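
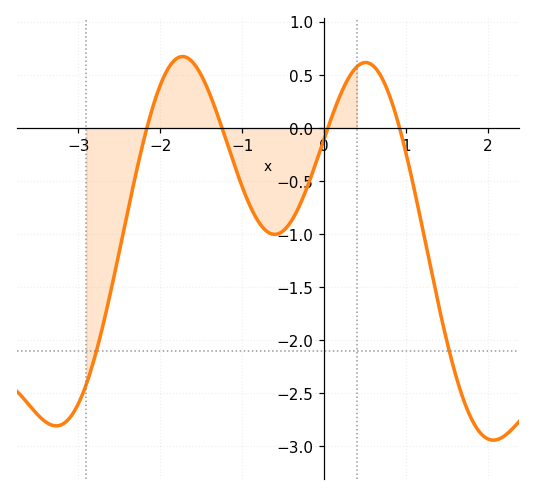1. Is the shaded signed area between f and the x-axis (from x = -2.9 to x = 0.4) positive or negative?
negative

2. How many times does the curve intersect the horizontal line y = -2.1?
2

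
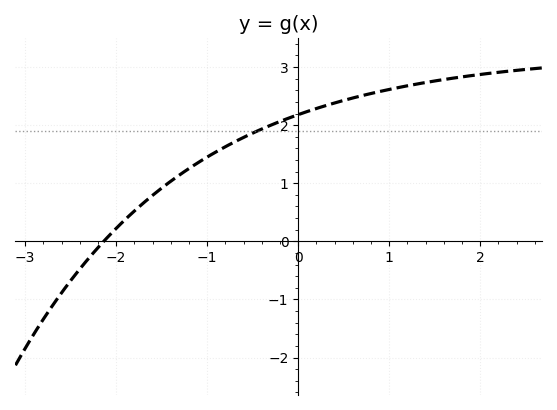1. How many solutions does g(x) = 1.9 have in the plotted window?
1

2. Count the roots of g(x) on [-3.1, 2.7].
1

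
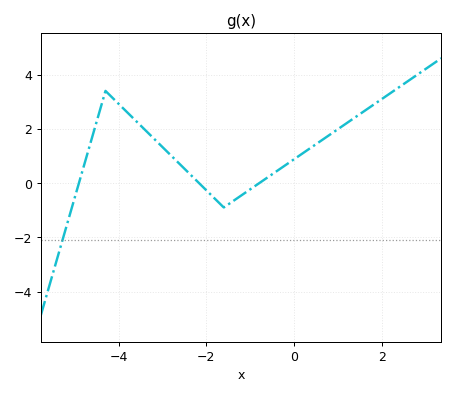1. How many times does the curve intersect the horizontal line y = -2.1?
1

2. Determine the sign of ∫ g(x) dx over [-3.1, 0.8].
positive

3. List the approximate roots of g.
-4.91, -2.17, -0.788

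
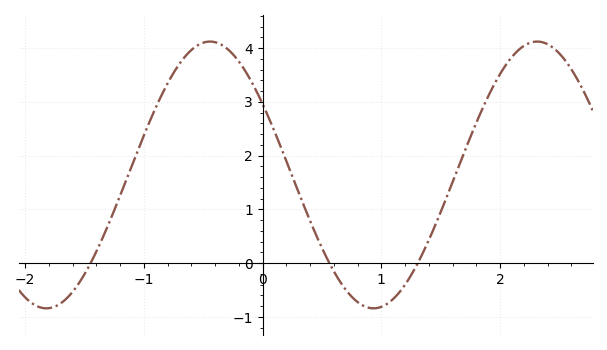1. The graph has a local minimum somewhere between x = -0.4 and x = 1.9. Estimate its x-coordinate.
0.934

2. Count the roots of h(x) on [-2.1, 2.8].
3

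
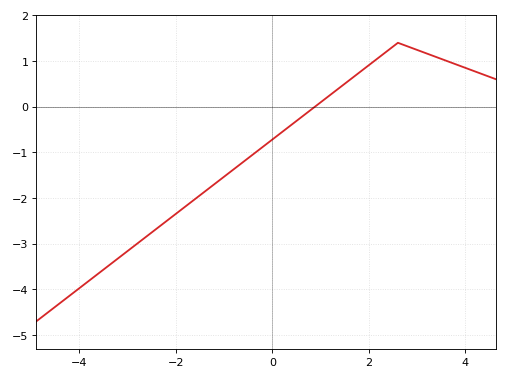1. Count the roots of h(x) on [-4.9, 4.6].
1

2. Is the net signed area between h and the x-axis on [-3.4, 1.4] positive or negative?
negative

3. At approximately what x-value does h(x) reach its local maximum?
2.6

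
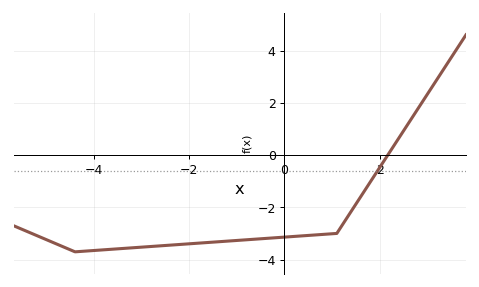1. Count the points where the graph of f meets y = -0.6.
1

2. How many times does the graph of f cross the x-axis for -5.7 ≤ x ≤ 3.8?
1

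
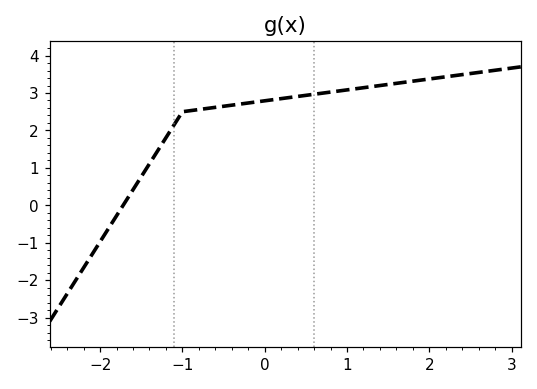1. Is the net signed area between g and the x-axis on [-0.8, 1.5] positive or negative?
positive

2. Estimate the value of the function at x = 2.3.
3.46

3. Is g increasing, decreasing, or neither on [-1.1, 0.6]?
increasing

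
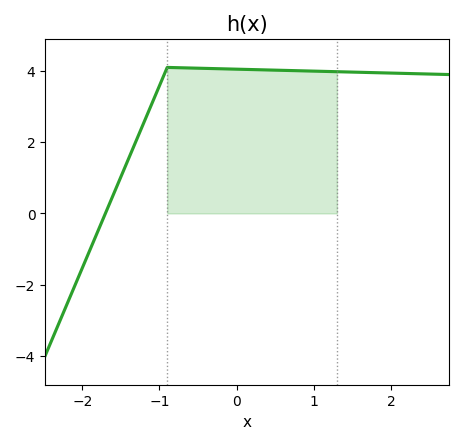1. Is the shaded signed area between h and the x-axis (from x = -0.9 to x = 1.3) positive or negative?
positive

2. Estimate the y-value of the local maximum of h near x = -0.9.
4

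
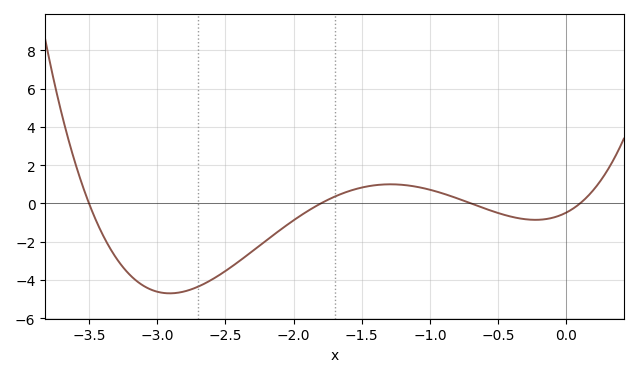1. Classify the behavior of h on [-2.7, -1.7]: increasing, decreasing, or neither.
increasing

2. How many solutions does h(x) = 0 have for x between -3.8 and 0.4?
4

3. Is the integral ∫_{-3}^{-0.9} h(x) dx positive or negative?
negative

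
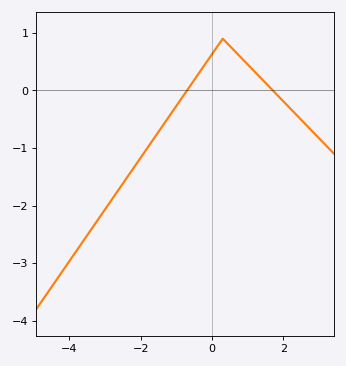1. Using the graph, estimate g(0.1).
0.7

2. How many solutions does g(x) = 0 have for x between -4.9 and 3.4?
2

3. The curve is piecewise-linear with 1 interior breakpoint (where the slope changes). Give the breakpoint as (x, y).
(0.3, 0.9)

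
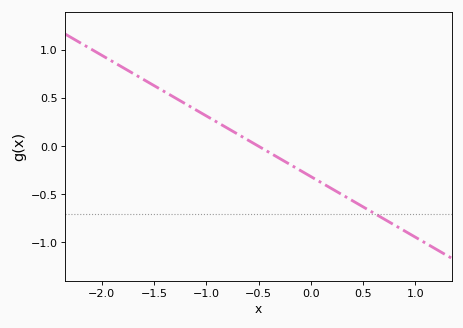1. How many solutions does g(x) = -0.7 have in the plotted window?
1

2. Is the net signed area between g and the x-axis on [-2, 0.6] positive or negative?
positive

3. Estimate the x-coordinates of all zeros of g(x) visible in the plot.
-0.5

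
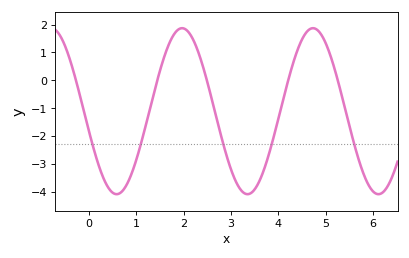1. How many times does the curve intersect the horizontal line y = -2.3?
5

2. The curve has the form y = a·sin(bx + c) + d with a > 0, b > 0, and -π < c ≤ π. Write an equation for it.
y = 2.98sin(2.27x - 2.89) - 1.11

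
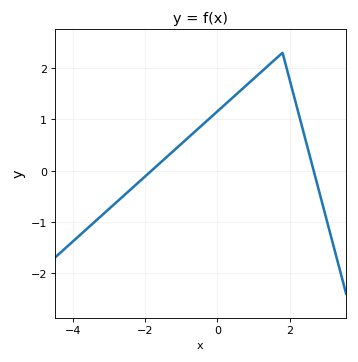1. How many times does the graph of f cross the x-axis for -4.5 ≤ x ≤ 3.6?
2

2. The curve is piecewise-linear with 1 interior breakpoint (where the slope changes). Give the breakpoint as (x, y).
(1.8, 2.3)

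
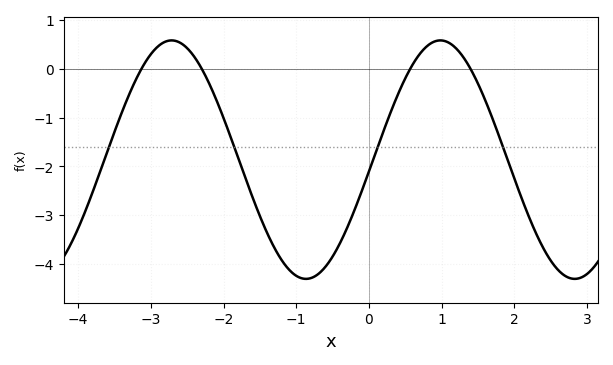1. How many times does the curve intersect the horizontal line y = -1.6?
4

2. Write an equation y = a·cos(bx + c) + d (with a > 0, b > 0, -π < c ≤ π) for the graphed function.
y = 2.44cos(1.7x - 1.67) - 1.86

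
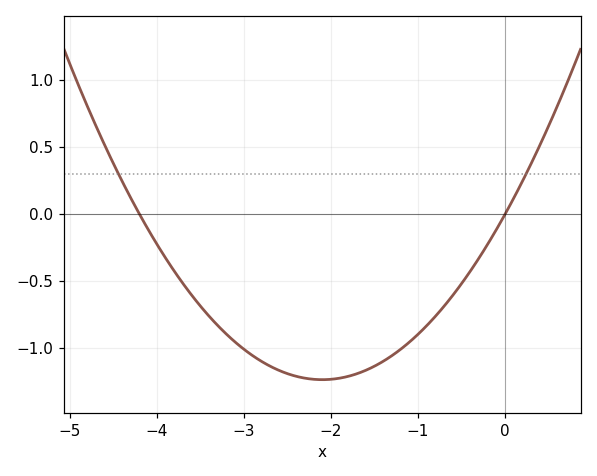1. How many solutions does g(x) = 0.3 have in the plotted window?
2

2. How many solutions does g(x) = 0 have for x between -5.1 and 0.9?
2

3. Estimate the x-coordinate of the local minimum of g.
-2.1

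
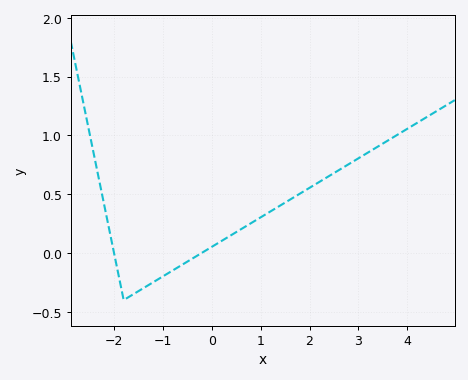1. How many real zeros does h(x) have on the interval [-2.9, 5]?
2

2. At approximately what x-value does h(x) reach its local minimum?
-1.8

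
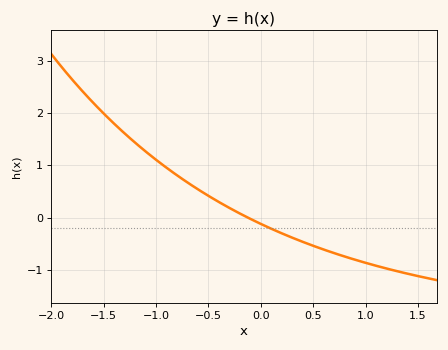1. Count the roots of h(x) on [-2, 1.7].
1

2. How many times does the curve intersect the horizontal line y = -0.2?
1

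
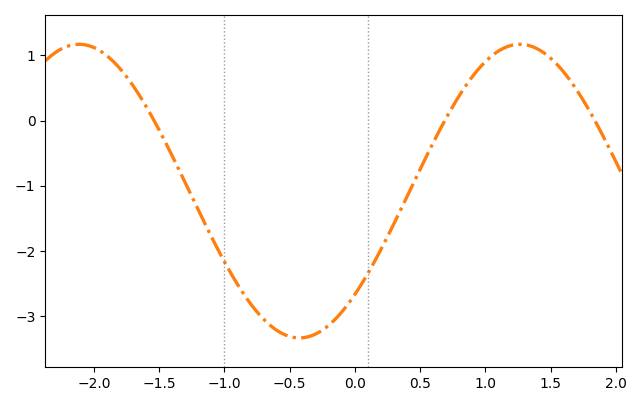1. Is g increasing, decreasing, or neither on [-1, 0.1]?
neither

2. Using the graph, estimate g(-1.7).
0.536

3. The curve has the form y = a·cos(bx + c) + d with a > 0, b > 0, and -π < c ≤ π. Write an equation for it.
y = 2.25cos(1.86x - 2.35) - 1.08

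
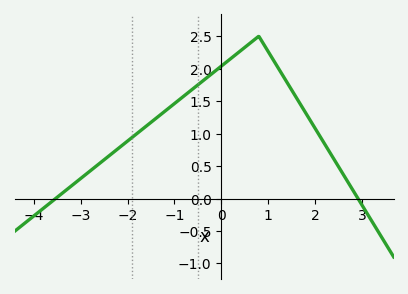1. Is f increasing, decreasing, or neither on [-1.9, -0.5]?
increasing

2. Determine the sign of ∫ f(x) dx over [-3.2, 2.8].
positive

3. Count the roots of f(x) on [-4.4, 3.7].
2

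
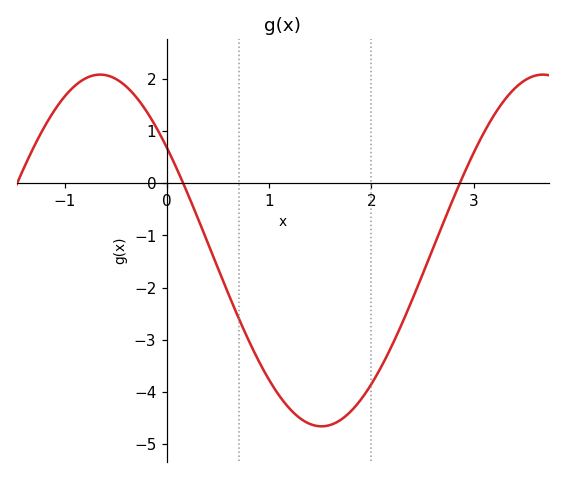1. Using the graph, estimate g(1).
-3.77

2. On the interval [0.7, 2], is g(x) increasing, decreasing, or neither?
neither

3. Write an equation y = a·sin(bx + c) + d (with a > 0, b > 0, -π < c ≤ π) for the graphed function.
y = 3.37sin(1.45x + 2.52) - 1.29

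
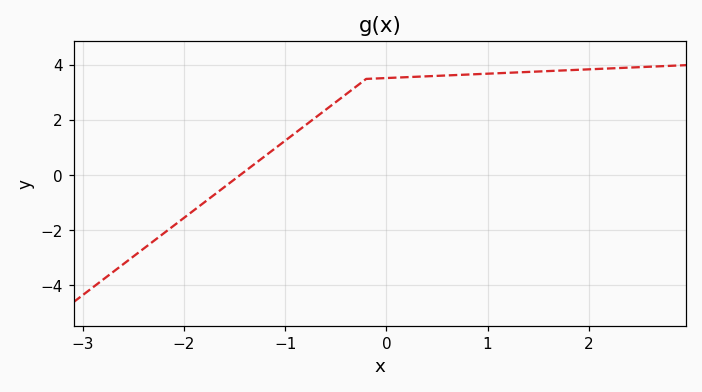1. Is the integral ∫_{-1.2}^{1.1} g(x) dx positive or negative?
positive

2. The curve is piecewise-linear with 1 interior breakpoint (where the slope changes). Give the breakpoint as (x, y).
(-0.2, 3.5)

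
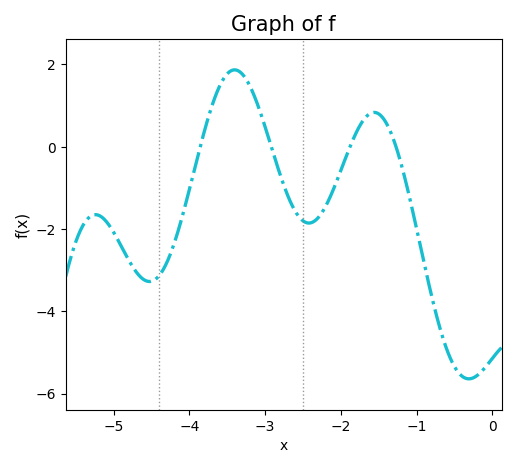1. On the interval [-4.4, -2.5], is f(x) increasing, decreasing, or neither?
neither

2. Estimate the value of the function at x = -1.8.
0.335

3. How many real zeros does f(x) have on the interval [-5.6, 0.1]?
4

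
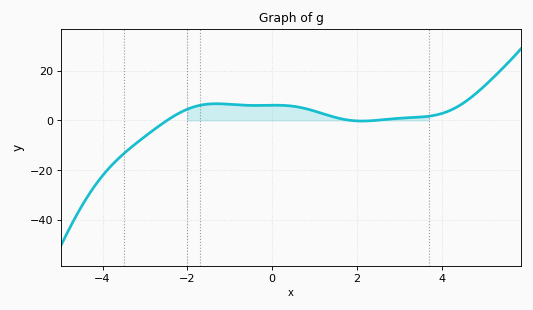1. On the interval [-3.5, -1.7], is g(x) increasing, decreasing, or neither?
increasing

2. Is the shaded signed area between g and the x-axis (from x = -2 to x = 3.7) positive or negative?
positive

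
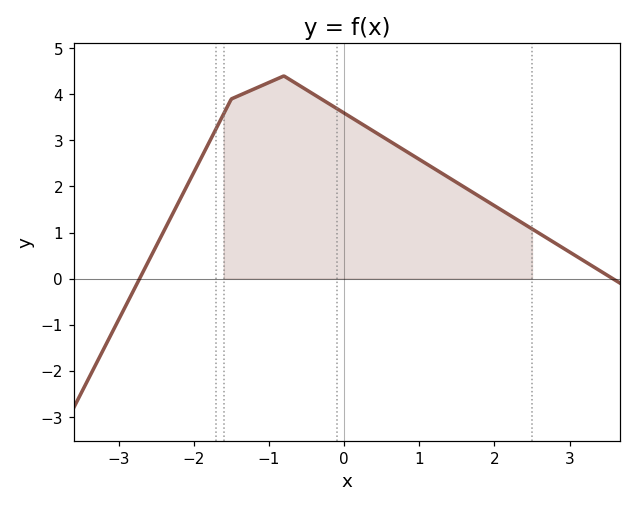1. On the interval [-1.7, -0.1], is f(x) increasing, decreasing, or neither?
neither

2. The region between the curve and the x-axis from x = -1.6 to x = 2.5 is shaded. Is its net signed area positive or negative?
positive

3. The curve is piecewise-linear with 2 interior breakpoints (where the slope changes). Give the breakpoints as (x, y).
(-1.5, 3.9); (-0.8, 4.4)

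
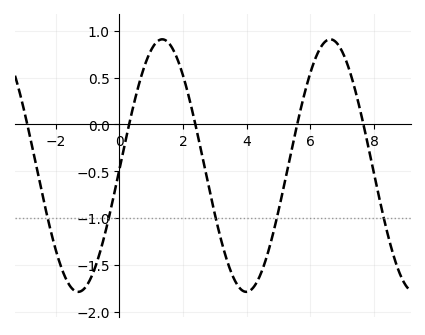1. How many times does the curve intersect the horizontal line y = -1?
5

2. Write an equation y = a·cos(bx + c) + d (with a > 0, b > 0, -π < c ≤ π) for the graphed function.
y = 1.35cos(1.2x - 1.6) - 0.44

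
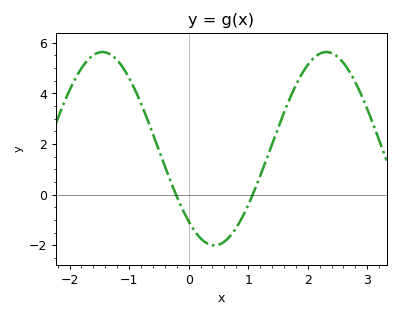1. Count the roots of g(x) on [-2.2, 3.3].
2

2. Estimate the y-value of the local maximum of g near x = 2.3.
5.6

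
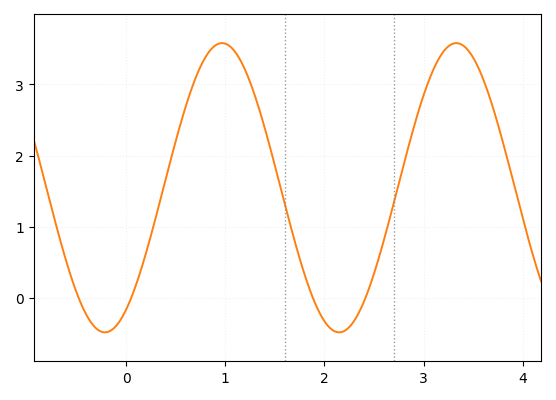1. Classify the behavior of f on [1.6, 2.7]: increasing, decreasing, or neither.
neither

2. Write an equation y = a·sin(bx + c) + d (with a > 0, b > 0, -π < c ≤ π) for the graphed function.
y = 2.03sin(2.7x - 1) + 1.55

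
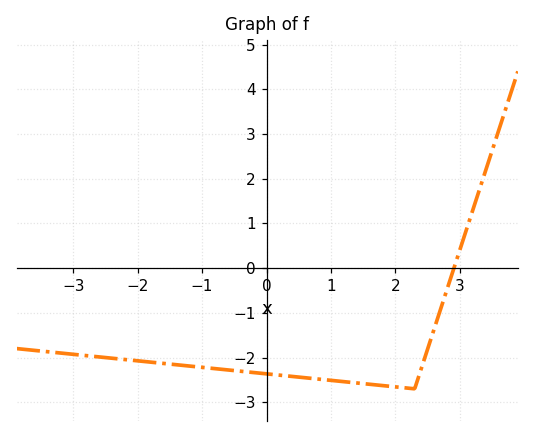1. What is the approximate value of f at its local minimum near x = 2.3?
-2.7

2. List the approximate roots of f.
2.91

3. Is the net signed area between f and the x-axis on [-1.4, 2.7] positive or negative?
negative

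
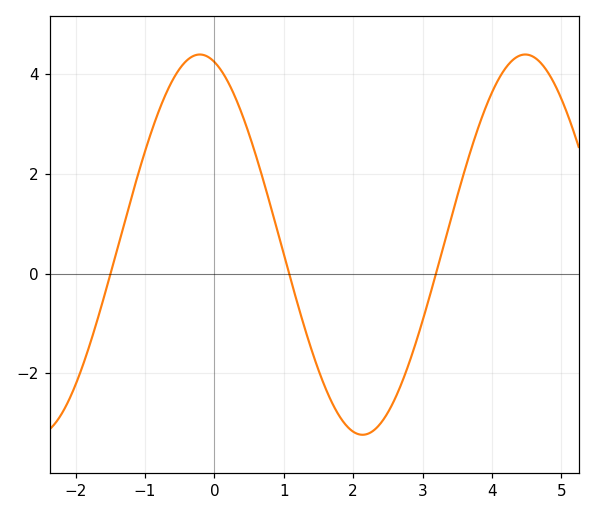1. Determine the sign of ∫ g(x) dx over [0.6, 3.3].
negative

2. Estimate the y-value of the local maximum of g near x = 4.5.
4.4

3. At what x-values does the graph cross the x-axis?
-1.4, 1, 3.2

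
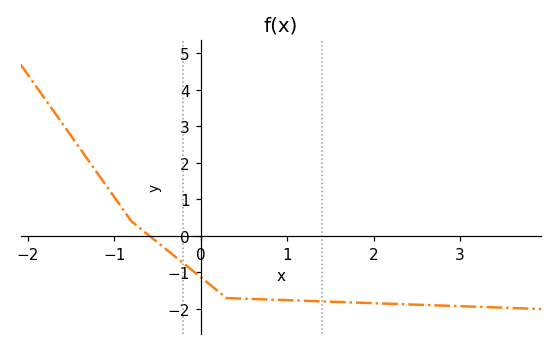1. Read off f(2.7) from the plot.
-1.9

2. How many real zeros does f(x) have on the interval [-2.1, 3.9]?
1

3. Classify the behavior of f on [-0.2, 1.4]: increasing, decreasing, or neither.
decreasing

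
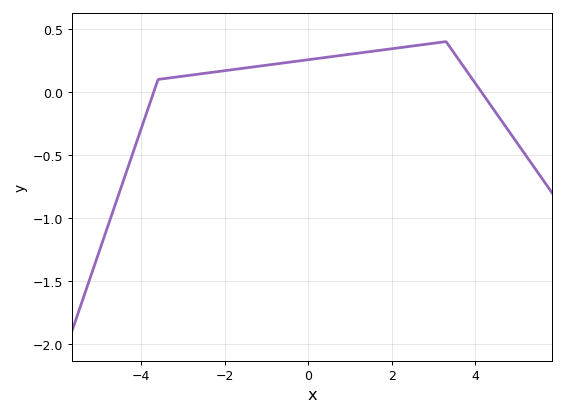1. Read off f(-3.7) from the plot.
0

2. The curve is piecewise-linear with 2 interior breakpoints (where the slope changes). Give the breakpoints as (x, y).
(-3.6, 0.1); (3.3, 0.4)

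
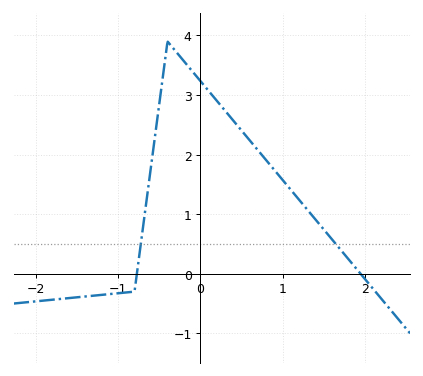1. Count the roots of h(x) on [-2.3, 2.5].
2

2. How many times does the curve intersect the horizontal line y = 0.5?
2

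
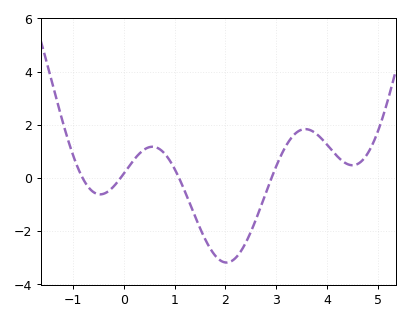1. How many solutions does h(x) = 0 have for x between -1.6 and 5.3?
4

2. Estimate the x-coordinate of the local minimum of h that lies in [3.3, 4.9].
4.5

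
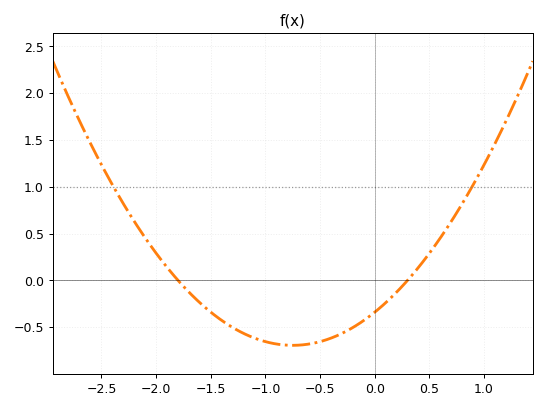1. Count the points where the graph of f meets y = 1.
2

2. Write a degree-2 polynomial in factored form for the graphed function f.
y = 0.63(x + 1.8)(x - 0.3)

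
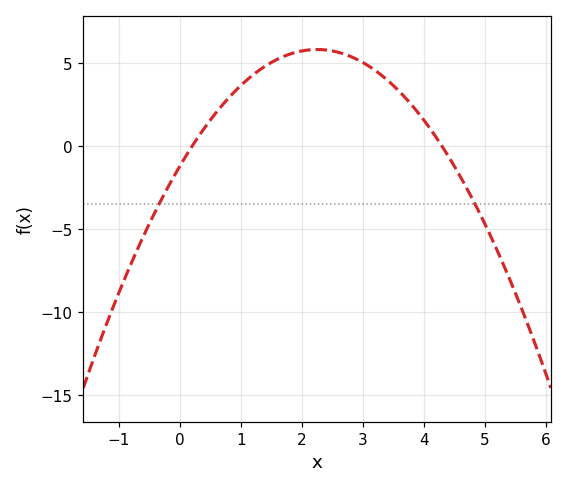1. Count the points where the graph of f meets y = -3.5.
2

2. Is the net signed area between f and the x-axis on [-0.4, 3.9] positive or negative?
positive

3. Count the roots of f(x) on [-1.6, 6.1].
2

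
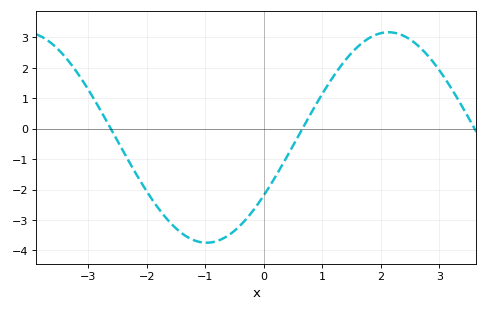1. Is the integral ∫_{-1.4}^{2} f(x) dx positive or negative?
negative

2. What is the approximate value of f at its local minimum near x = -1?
-3.75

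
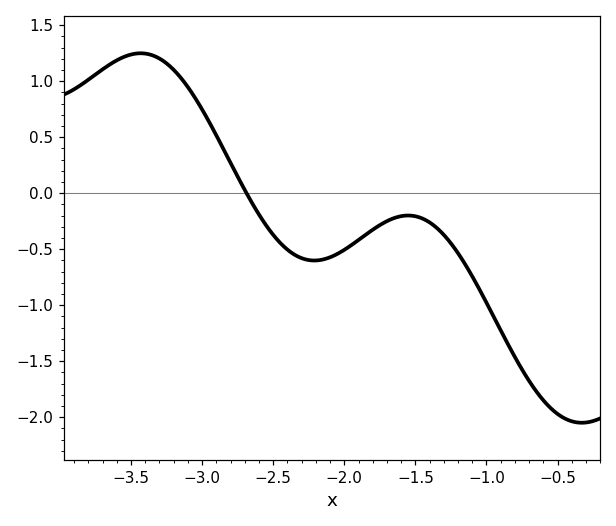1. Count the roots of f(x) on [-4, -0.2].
1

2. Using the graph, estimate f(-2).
-0.5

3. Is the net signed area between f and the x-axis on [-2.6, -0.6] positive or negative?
negative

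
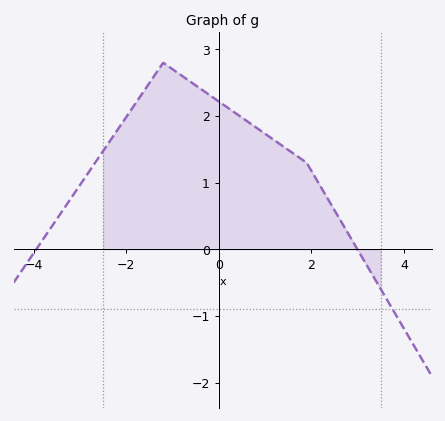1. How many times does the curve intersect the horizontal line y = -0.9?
1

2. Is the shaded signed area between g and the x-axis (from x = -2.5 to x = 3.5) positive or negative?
positive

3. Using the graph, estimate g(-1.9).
2.1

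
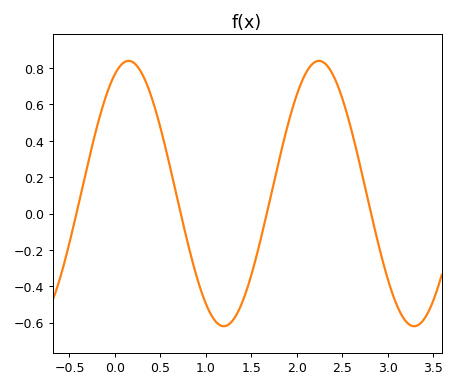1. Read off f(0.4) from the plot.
0.645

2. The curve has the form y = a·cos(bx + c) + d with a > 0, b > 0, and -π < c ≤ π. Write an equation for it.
y = 0.73cos(3x - 0.452) + 0.11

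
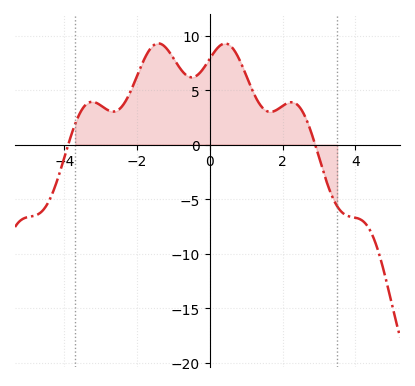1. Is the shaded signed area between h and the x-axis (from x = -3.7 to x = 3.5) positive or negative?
positive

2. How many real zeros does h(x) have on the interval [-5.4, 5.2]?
2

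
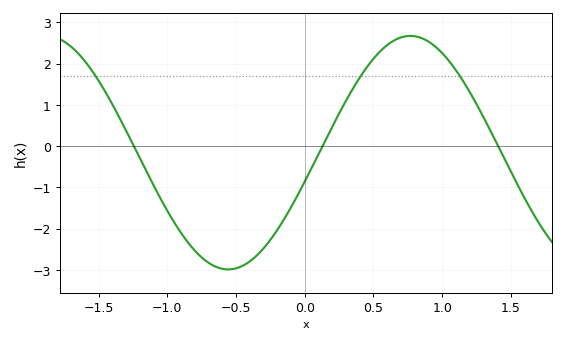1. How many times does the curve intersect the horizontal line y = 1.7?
3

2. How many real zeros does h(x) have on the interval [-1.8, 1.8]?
3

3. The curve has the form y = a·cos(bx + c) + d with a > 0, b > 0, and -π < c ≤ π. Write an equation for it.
y = 2.83cos(2.4x - 1.8) - 0.16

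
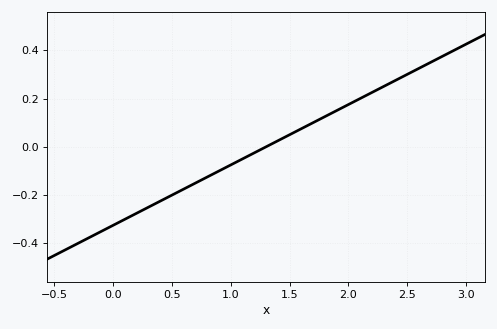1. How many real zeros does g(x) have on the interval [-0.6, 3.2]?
1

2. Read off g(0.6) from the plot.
-0.18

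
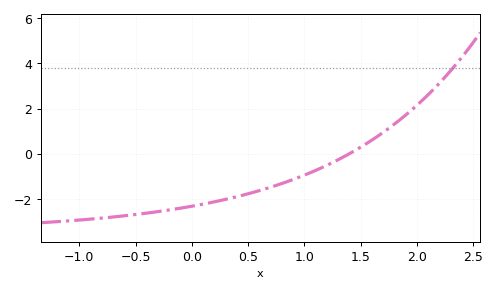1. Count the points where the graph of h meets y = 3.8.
1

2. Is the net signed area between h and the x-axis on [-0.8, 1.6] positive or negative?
negative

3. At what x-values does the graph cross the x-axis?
1.4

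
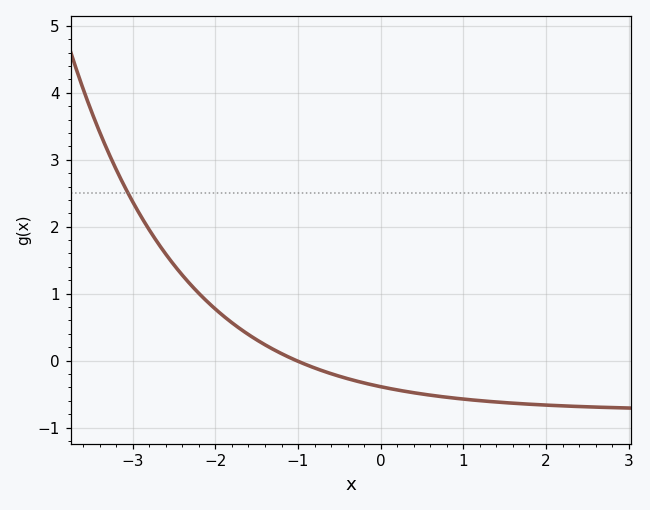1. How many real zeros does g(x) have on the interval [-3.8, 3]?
1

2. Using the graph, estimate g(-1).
-0.01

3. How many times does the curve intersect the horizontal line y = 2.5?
1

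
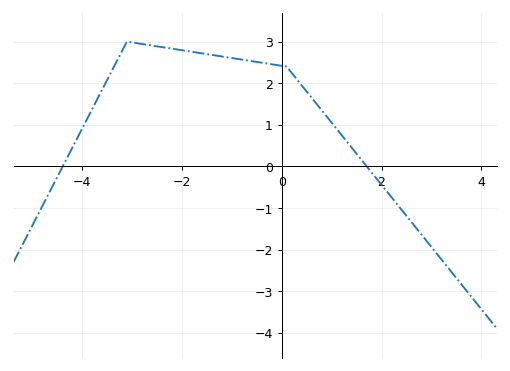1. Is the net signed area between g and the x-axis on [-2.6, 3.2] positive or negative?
positive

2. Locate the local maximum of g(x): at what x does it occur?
-3.1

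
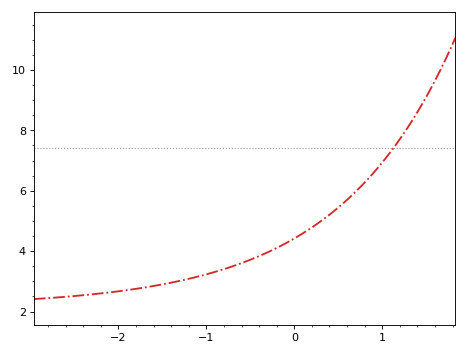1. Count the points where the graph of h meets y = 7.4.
1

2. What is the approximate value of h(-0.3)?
3.97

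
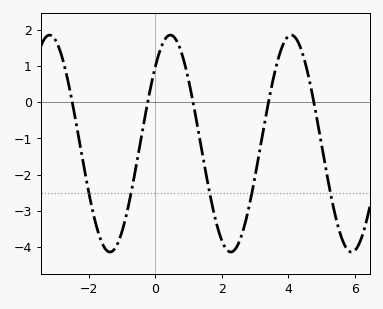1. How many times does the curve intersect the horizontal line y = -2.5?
5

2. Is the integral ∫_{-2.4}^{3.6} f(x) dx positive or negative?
negative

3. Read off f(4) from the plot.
1.82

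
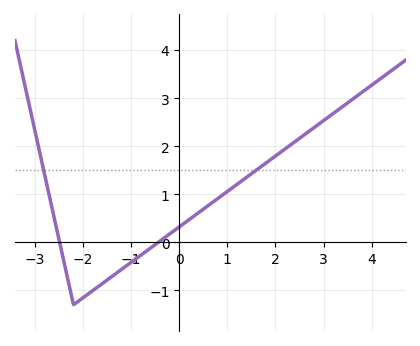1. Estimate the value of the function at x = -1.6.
-0.9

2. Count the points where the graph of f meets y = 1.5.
2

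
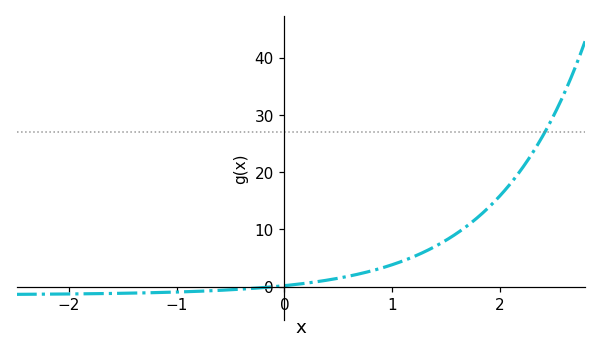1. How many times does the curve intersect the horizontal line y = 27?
1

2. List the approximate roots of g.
-0.1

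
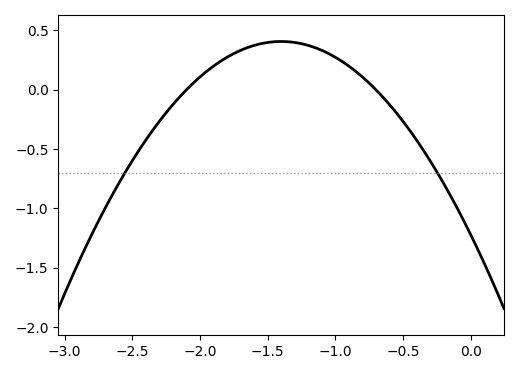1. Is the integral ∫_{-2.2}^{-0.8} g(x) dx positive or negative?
positive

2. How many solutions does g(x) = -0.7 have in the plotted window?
2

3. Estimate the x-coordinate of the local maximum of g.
-1.4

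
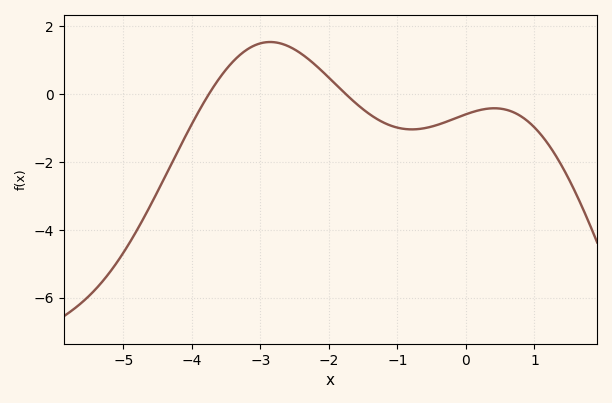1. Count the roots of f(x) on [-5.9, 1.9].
2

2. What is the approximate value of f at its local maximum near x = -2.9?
1.6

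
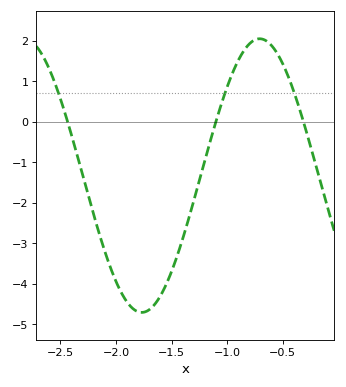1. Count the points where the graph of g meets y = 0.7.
3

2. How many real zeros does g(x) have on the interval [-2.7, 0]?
3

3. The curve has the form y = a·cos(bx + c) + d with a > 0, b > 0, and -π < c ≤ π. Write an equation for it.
y = 3.38cos(2.96x + 2.09) - 1.33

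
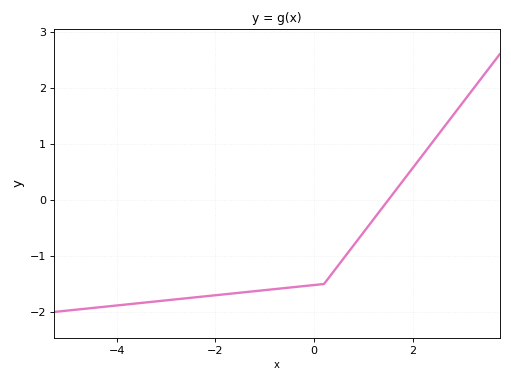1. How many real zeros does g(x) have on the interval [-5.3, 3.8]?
1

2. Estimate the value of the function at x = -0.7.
-1.6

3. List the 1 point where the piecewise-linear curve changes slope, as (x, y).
(0.2, -1.5)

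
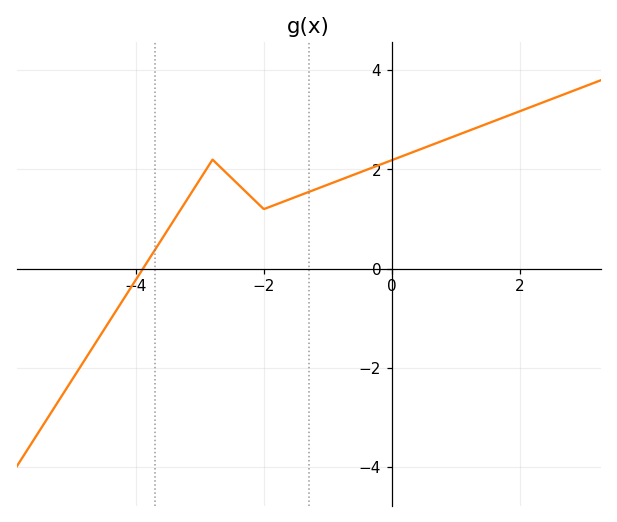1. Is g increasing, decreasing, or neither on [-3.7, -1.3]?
neither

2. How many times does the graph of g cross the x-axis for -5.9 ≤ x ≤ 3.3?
1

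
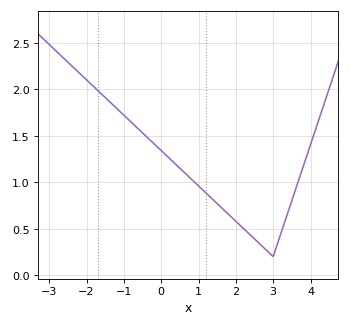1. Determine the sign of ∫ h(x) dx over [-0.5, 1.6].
positive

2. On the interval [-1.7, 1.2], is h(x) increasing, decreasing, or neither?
decreasing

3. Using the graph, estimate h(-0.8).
1.65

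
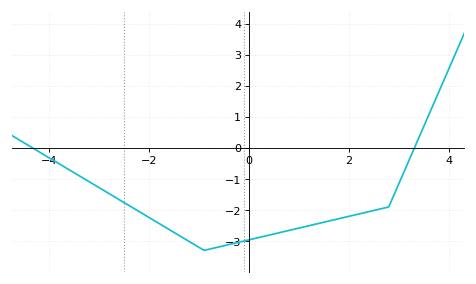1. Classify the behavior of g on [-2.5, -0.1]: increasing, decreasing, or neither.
neither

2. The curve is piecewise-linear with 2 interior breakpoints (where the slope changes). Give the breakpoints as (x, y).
(-0.9, -3.3); (2.8, -1.9)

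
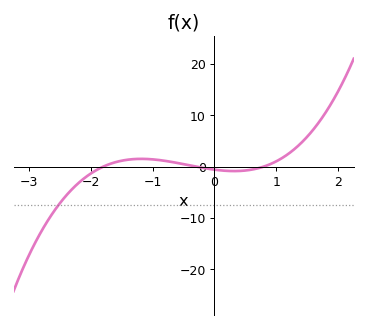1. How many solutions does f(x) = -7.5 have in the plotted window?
1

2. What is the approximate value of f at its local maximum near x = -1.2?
1.5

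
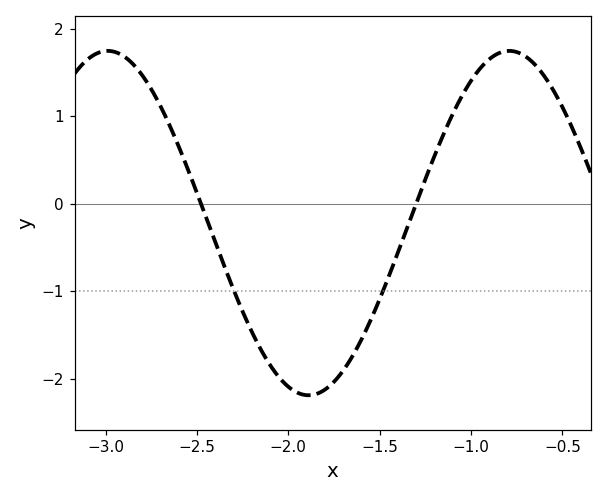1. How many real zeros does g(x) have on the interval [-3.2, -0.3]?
2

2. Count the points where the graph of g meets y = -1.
2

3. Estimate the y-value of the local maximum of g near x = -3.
1.75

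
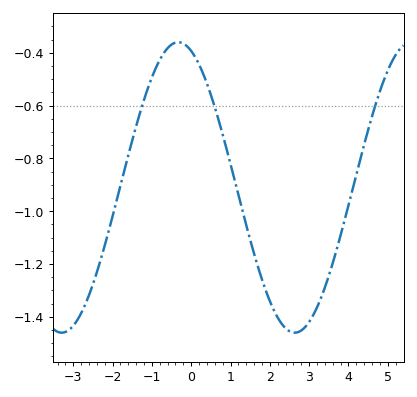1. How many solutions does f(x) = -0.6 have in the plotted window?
3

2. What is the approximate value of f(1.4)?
-1.05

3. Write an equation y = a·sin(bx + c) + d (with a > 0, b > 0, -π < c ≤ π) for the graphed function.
y = 0.55sin(1.06x + 1.92) - 0.91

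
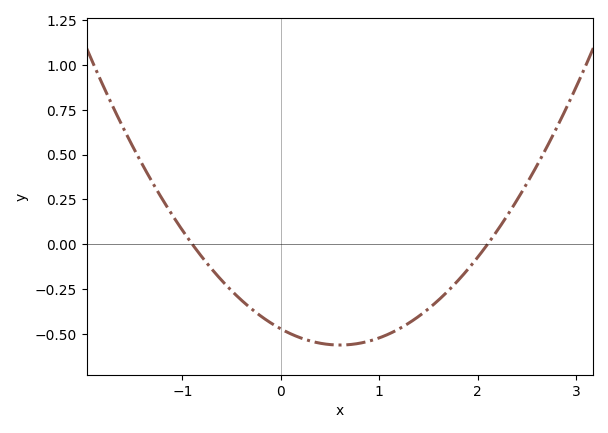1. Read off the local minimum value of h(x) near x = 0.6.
-0.56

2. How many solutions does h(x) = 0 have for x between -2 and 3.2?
2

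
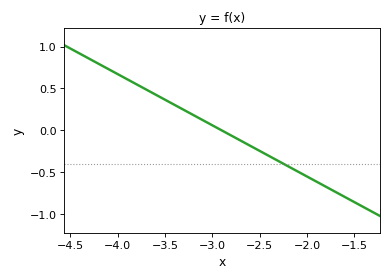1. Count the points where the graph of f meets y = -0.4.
1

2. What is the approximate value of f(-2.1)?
-0.5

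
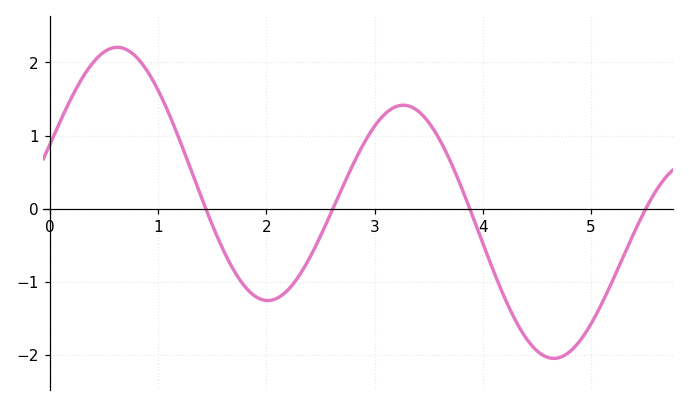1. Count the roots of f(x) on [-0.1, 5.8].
4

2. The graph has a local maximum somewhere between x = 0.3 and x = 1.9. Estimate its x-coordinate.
0.6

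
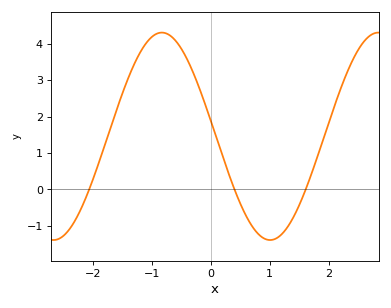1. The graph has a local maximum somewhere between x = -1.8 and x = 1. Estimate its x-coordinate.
-0.83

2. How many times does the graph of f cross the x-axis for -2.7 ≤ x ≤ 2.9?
3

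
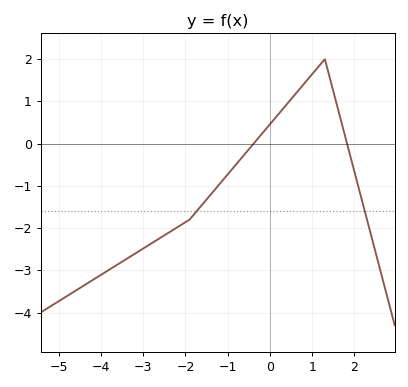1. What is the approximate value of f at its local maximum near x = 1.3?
2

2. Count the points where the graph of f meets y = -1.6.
2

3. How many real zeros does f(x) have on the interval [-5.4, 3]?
2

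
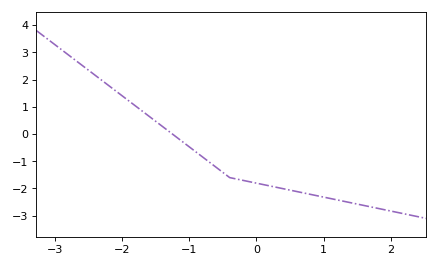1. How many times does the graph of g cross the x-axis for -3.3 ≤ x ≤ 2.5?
1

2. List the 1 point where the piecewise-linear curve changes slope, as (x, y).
(-0.4, -1.6)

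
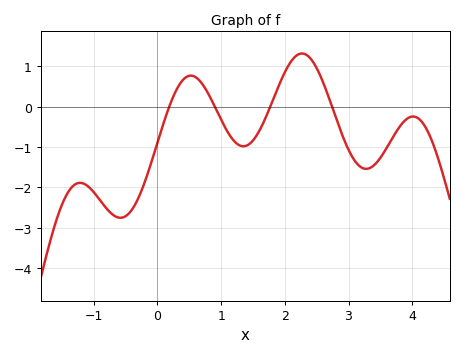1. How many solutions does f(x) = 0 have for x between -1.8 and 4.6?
4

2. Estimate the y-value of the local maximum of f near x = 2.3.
1.32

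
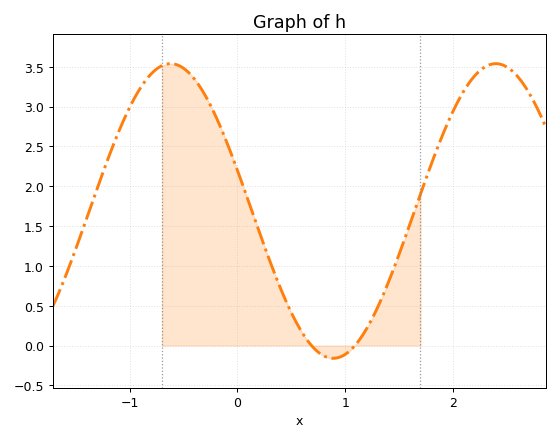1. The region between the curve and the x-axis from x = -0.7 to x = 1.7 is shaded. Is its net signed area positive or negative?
positive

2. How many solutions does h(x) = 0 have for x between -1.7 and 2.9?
2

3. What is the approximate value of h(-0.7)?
3.5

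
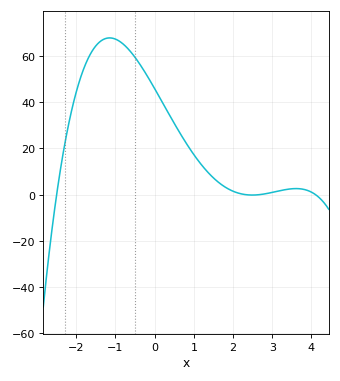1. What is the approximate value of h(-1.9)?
50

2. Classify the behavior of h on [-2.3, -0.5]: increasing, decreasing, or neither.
neither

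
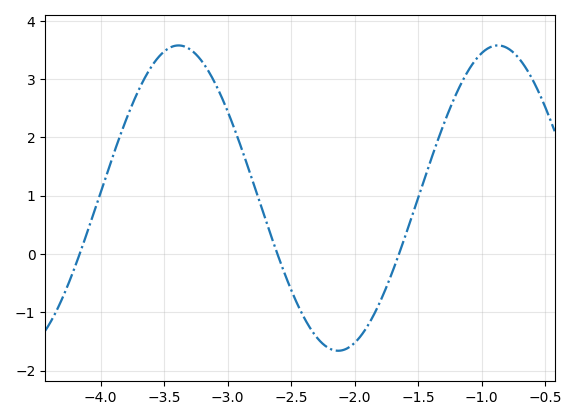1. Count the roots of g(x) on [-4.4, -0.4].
3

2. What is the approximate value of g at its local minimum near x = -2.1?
-1.7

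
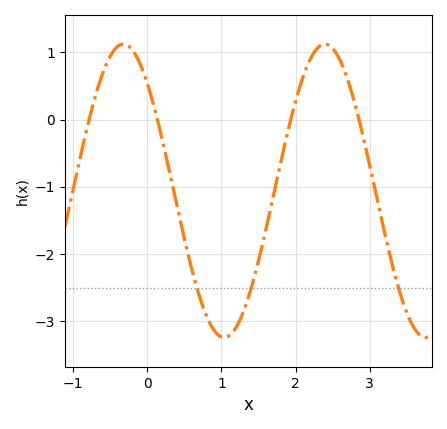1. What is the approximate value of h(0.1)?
0.2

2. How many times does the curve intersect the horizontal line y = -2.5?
3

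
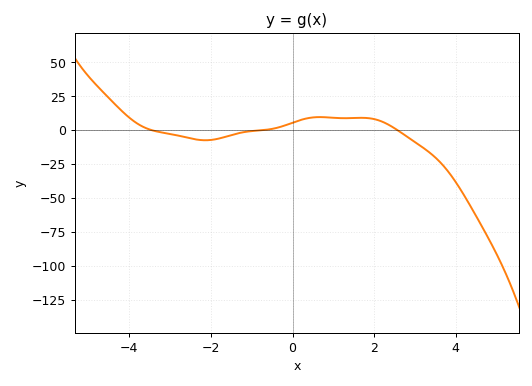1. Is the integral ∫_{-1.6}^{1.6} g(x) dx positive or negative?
positive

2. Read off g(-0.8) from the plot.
0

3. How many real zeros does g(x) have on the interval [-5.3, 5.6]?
3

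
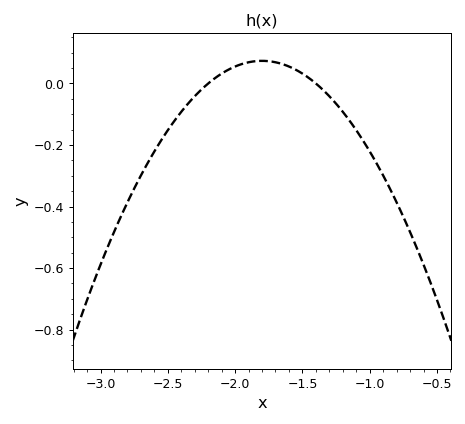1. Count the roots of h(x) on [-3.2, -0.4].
2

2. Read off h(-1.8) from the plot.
0.08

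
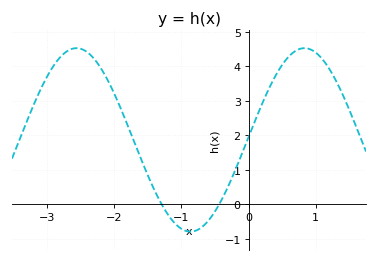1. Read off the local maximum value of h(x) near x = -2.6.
4.53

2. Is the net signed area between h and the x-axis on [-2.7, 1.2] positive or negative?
positive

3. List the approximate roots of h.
-1.29, -0.438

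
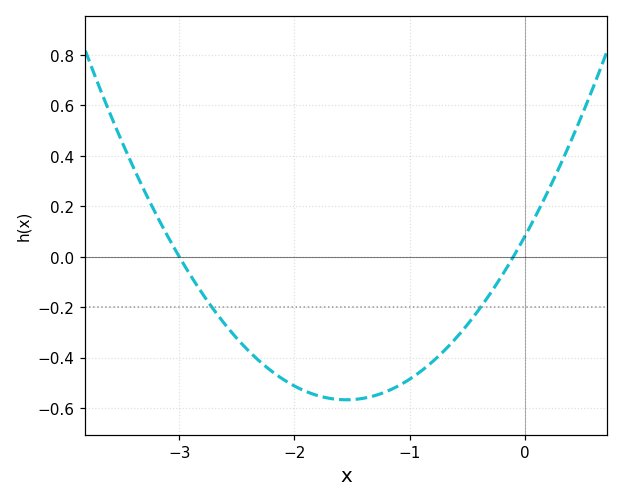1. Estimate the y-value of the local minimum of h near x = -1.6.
-0.56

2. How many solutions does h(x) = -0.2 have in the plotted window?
2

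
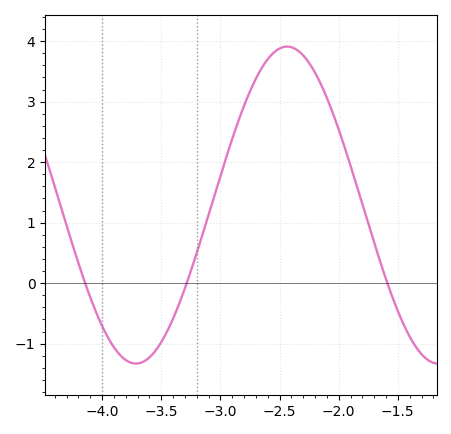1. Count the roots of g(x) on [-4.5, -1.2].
3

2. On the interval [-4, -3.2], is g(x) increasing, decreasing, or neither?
neither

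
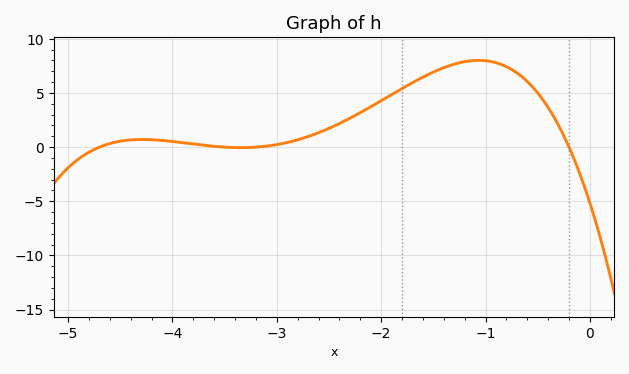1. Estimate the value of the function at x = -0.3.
2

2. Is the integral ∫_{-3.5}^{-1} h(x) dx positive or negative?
positive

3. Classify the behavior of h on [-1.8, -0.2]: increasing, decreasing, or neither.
neither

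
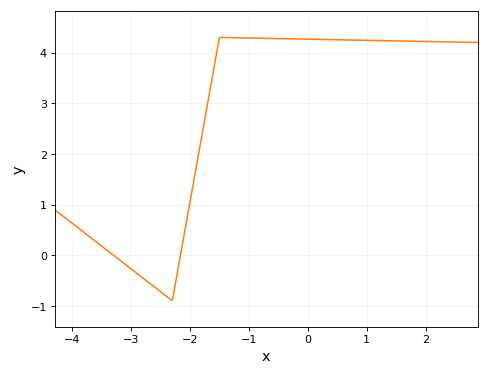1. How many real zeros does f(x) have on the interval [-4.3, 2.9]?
2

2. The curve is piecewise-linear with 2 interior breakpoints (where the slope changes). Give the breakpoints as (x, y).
(-2.3, -0.9); (-1.5, 4.3)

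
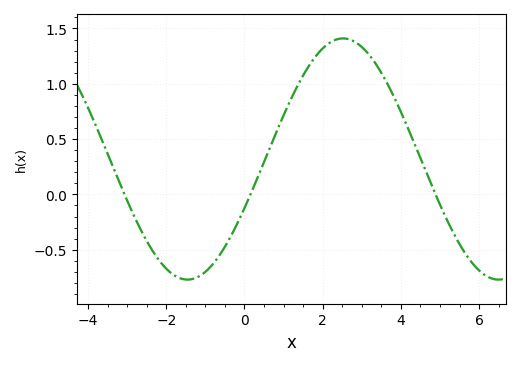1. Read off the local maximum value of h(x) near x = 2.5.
1.41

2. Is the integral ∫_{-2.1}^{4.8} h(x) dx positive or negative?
positive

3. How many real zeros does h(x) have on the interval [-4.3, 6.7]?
3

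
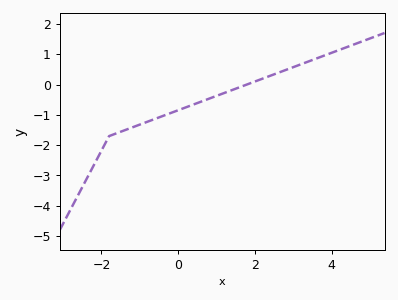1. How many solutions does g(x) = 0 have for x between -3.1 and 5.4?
1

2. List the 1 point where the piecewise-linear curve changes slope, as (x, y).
(-1.8, -1.7)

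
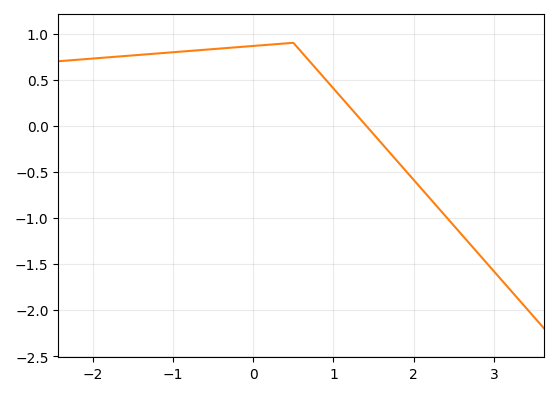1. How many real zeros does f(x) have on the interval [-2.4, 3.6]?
1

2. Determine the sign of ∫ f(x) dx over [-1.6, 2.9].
positive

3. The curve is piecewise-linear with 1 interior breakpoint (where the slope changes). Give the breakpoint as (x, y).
(0.5, 0.9)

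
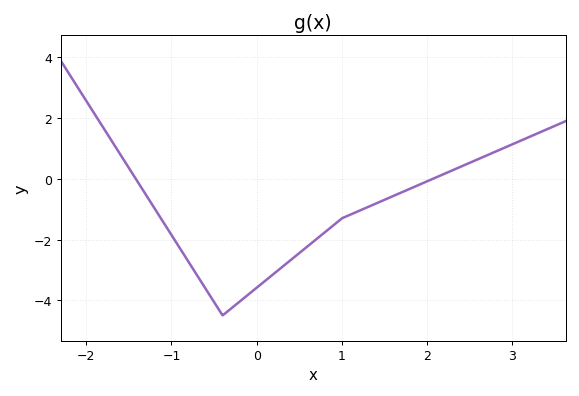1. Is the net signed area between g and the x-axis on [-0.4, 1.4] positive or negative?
negative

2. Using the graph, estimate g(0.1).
-3.4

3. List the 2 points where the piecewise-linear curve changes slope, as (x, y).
(-0.4, -4.5); (1, -1.3)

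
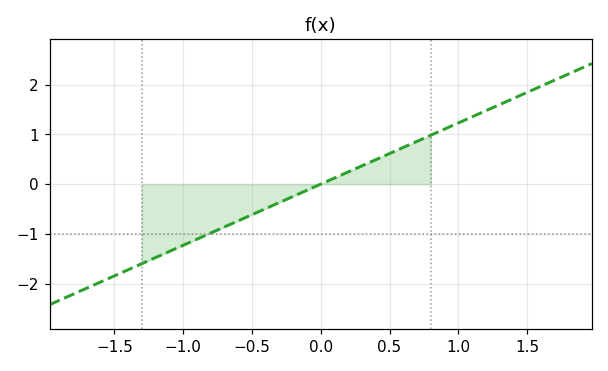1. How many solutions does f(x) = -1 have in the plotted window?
1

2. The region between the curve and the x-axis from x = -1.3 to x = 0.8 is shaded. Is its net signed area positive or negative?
negative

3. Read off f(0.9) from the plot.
1.1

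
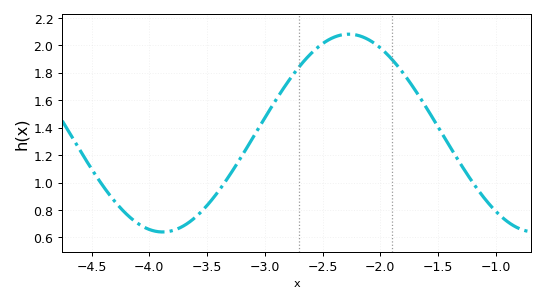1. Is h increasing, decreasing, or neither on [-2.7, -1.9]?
neither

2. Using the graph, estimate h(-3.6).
0.748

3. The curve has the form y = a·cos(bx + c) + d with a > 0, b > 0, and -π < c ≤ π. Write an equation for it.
y = 0.72cos(1.95x - 1.85) + 1.36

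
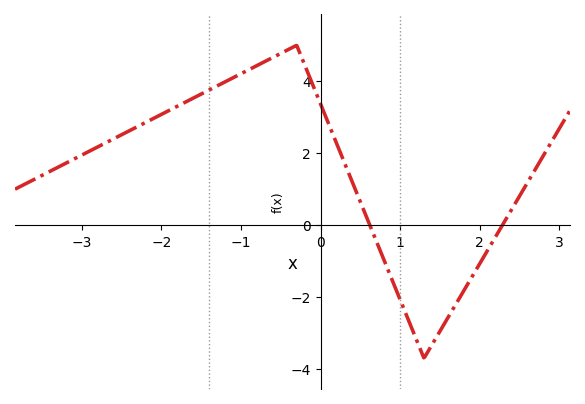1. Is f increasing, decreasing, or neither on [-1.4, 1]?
neither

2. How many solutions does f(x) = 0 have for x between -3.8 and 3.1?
2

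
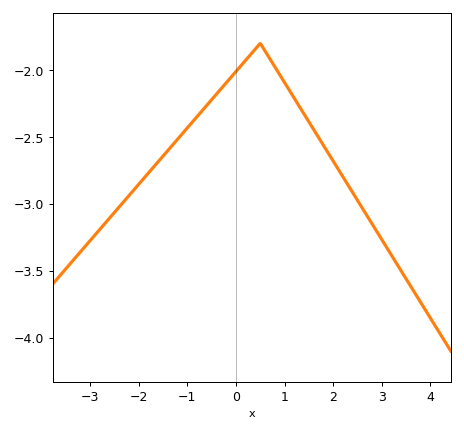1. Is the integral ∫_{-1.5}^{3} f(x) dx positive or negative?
negative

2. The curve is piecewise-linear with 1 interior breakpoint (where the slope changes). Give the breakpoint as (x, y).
(0.5, -1.8)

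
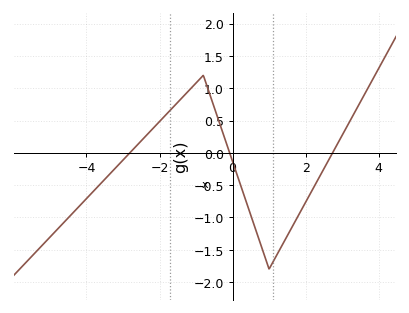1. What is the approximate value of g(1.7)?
-1.08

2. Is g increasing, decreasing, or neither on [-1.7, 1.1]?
neither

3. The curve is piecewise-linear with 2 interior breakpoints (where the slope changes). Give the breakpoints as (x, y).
(-0.8, 1.2); (1, -1.8)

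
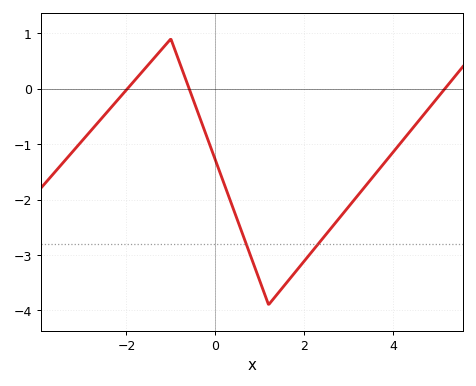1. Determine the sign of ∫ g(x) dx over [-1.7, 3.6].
negative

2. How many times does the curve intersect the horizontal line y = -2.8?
2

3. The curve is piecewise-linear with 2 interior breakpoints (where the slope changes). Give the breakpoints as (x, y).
(-1, 0.9); (1.2, -3.9)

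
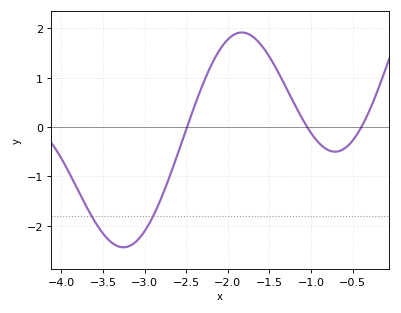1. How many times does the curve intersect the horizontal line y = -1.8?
2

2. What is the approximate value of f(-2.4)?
0.425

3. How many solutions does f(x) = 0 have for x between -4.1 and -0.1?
3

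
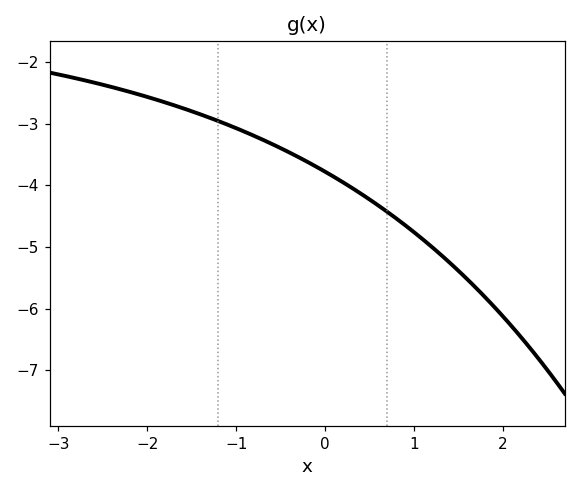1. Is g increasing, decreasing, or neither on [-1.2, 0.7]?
decreasing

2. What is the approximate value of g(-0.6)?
-3.33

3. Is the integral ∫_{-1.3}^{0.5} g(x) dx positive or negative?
negative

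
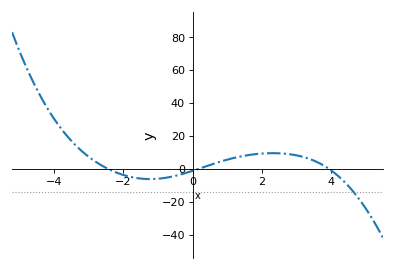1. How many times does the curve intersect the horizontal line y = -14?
1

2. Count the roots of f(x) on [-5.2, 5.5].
3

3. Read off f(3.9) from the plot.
0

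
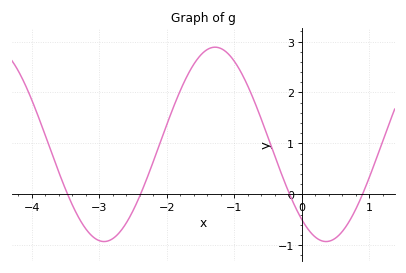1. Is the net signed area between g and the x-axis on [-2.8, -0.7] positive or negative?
positive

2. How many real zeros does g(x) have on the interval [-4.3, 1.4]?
4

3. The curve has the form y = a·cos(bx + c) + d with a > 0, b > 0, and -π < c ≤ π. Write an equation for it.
y = 1.91cos(1.91x + 2.45) + 0.98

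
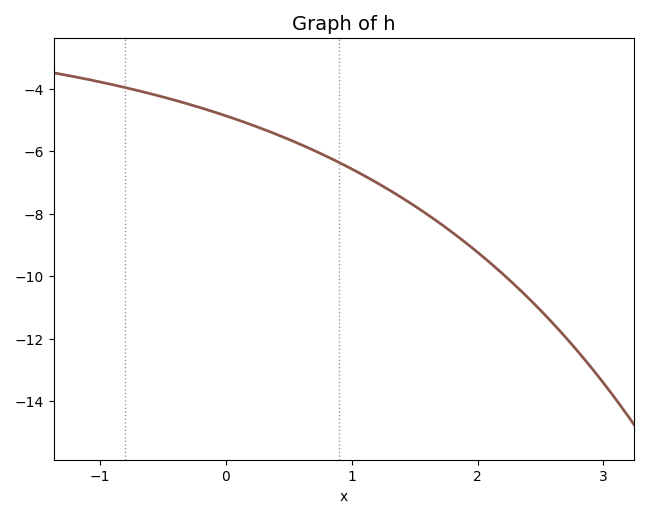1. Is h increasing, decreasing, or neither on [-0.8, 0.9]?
decreasing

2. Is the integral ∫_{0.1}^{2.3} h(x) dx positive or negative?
negative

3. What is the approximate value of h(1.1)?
-6.8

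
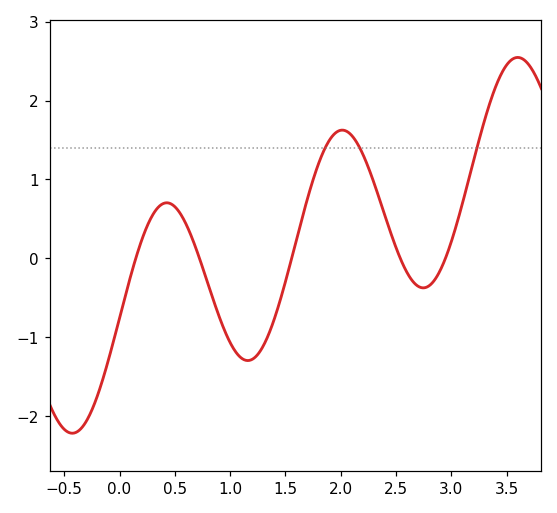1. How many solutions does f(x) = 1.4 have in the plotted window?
3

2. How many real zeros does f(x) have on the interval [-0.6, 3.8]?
5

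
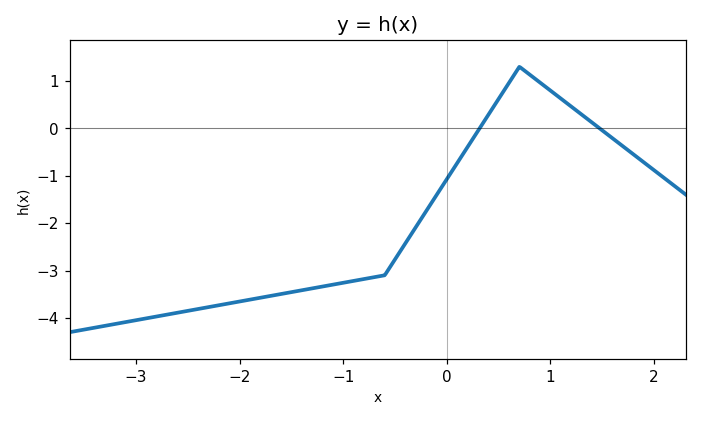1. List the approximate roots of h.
0.316, 1.47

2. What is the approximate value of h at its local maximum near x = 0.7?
1.3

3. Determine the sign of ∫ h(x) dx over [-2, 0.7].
negative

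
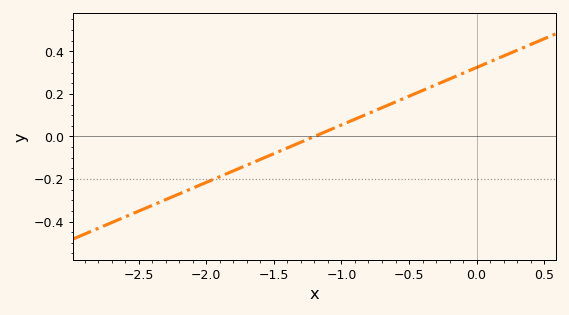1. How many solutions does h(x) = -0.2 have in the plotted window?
1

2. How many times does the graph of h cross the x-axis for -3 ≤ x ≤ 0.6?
1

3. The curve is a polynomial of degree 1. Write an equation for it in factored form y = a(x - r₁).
y = 0.27(x + 1.2)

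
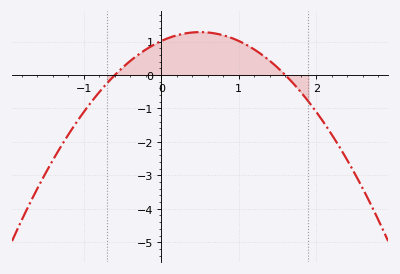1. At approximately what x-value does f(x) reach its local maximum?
0.5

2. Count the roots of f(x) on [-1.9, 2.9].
2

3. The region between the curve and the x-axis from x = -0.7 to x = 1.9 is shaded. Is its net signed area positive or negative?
positive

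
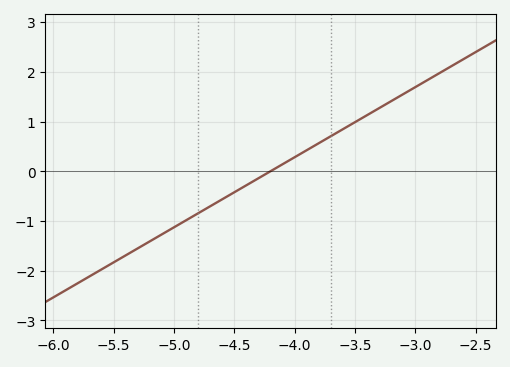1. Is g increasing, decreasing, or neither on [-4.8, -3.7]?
increasing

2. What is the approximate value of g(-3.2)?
1.41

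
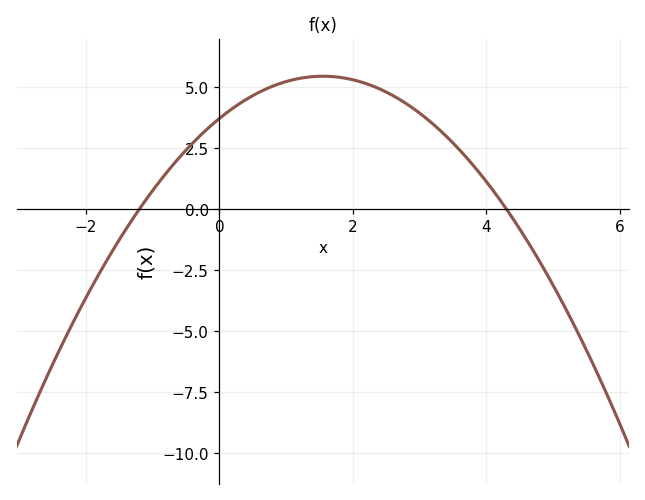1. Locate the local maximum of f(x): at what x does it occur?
1.55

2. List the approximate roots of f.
-1.2, 4.3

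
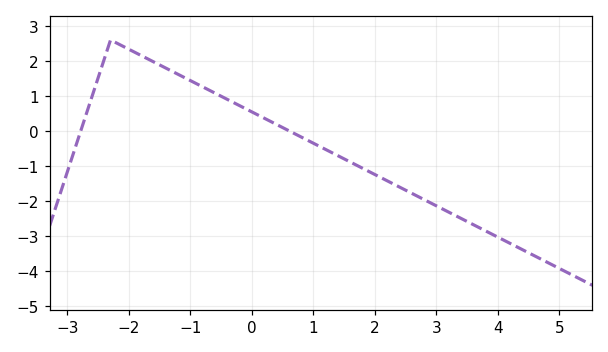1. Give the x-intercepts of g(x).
-2.8, 0.6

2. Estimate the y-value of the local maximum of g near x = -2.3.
2.6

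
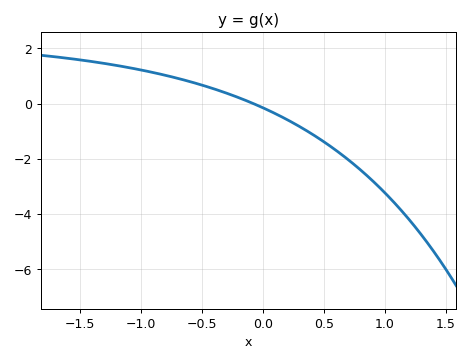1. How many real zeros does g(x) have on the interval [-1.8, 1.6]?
1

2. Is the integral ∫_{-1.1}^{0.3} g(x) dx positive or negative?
positive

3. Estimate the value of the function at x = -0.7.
0.919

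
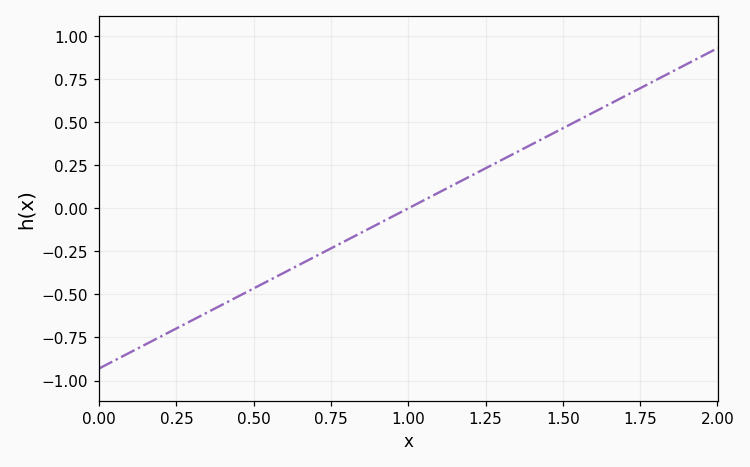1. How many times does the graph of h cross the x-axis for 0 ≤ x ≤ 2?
1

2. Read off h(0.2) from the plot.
-0.75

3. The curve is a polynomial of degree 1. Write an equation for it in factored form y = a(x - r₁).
y = 0.93(x - 1)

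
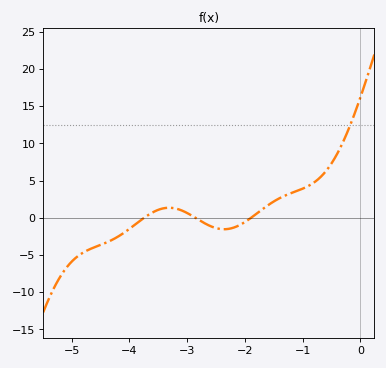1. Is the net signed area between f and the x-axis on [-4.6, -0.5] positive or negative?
positive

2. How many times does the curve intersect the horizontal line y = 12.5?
1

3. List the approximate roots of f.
-3.75, -2.86, -1.89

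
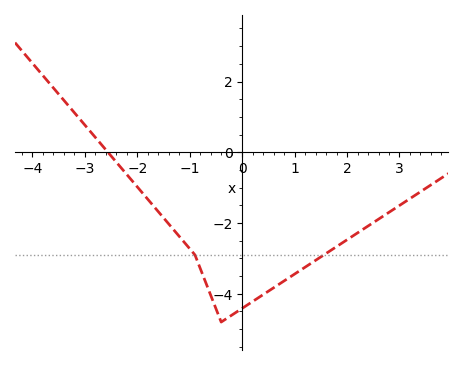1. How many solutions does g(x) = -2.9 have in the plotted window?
2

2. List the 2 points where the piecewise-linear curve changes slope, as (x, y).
(-0.9, -2.9); (-0.4, -4.8)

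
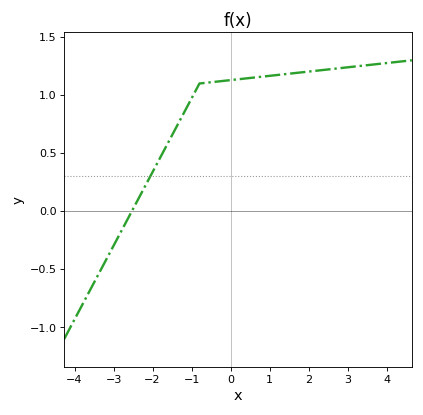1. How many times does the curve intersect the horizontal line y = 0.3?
1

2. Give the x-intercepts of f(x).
-2.53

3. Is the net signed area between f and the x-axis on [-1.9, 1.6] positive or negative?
positive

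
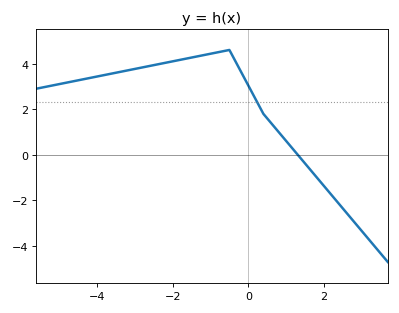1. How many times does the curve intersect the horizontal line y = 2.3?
1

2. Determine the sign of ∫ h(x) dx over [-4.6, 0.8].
positive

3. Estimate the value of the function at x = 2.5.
-2.4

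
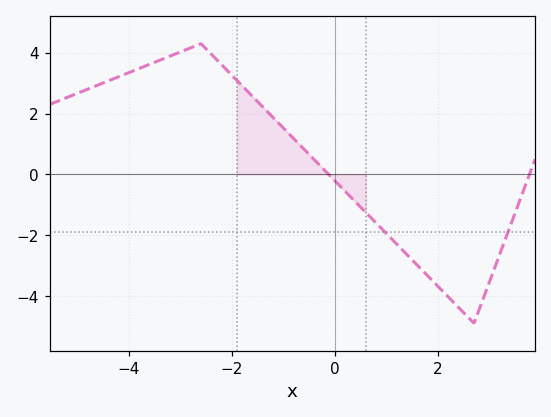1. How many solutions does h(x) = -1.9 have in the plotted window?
2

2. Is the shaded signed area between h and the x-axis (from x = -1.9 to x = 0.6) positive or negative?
positive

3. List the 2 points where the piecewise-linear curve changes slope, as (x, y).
(-2.6, 4.3); (2.7, -4.9)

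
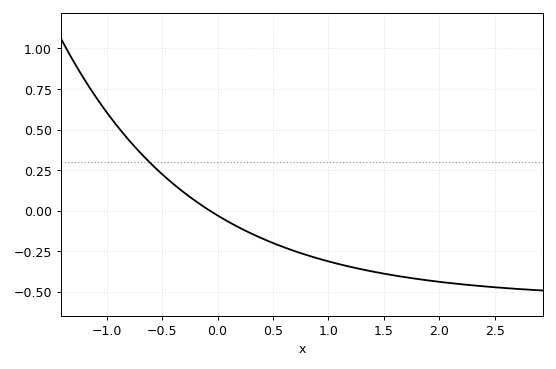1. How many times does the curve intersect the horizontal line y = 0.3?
1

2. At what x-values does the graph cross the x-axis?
-0.071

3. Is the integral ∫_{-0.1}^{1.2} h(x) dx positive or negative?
negative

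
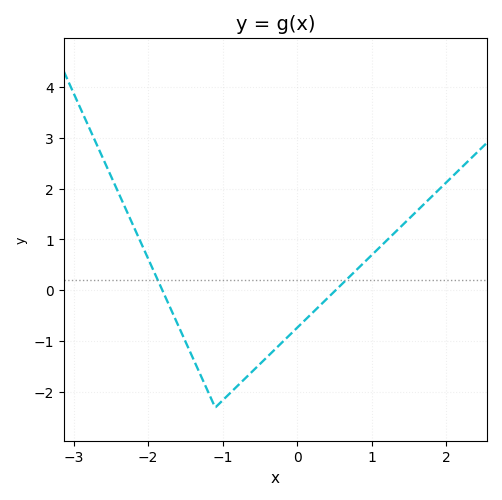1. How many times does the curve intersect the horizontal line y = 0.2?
2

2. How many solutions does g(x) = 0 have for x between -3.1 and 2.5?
2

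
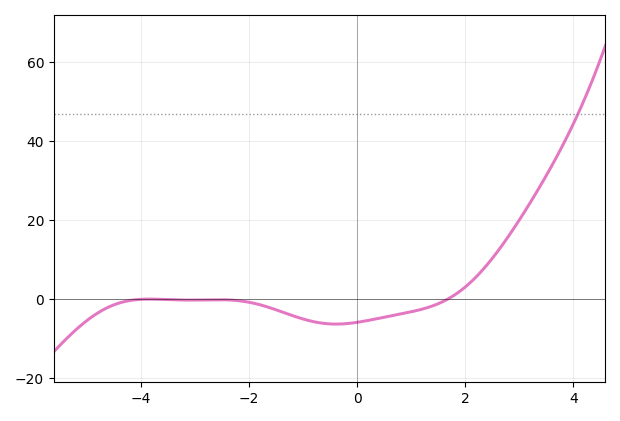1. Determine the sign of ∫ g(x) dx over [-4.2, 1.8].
negative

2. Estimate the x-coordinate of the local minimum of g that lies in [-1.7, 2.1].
-0.4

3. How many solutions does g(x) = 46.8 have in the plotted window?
1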